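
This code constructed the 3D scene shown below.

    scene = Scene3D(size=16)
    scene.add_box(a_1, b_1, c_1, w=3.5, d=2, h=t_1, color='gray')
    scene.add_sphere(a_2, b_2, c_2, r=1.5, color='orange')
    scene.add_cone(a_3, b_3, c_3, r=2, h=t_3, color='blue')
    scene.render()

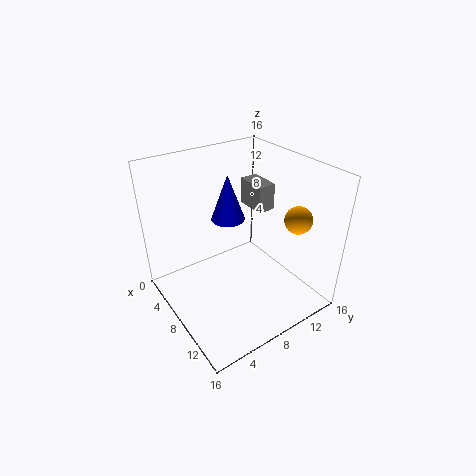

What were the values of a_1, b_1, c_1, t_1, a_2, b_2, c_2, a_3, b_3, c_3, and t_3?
a_1 = 5
b_1 = 10.5
c_1 = 10.5
t_1 = 3
a_2 = 12
b_2 = 13
c_2 = 10.5
a_3 = 4.5
b_3 = 9
c_3 = 8.5
t_3 = 5.5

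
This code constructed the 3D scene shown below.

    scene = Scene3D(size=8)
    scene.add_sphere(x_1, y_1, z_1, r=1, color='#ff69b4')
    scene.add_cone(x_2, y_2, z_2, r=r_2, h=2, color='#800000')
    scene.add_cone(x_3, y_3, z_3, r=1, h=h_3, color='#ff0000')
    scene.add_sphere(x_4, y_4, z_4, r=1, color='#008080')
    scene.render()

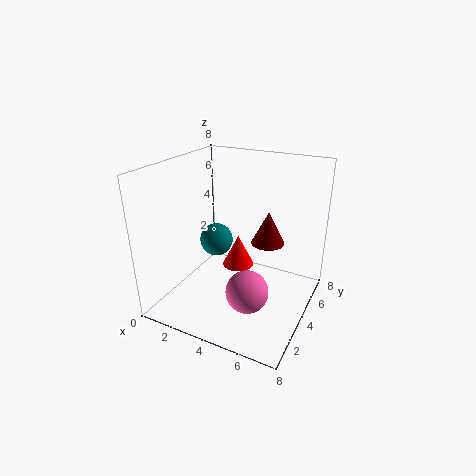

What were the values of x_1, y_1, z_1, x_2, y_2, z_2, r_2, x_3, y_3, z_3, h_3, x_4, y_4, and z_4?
x_1 = 6, y_1 = 1, z_1 = 3, x_2 = 5, y_2 = 6, z_2 = 3, r_2 = 1, x_3 = 3, y_3 = 6, z_3 = 1, h_3 = 2, x_4 = 2, y_4 = 5, z_4 = 3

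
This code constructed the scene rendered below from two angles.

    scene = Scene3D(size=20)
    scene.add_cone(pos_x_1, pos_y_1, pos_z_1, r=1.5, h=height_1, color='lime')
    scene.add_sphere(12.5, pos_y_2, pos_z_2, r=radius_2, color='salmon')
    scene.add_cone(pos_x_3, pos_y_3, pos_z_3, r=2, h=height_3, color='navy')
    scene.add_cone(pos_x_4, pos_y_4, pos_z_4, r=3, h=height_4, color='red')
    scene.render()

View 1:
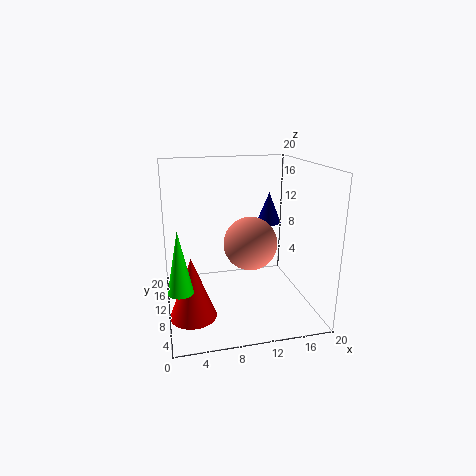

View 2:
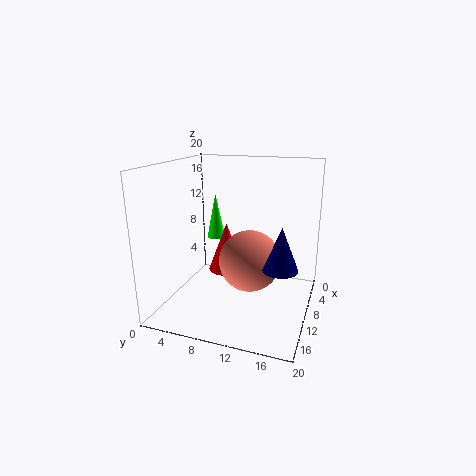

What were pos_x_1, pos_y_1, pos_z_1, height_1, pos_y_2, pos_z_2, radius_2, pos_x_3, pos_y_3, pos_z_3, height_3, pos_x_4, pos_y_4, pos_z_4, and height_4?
pos_x_1 = 1.5, pos_y_1 = 3, pos_z_1 = 6.5, height_1 = 7.5, pos_y_2 = 12.5, pos_z_2 = 8, radius_2 = 4, pos_x_3 = 17, pos_y_3 = 17.5, pos_z_3 = 9.5, height_3 = 5, pos_x_4 = 3, pos_y_4 = 5.5, pos_z_4 = 1.5, height_4 = 8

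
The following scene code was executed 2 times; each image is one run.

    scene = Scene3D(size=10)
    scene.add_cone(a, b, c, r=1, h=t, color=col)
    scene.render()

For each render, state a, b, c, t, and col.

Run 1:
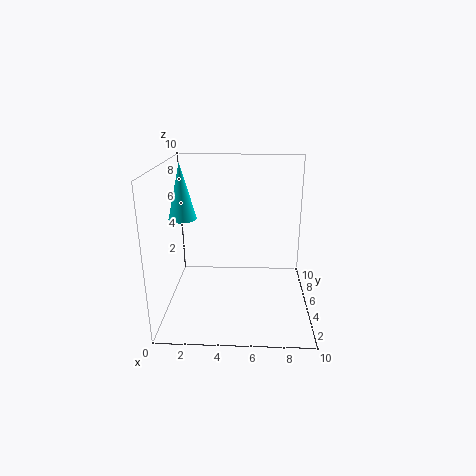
a = 1
b = 6
c = 6
t = 4
col = 'cyan'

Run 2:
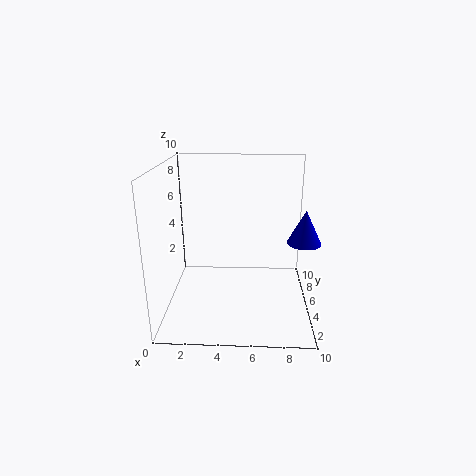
a = 9
b = 2
c = 6
t = 2
col = 'blue'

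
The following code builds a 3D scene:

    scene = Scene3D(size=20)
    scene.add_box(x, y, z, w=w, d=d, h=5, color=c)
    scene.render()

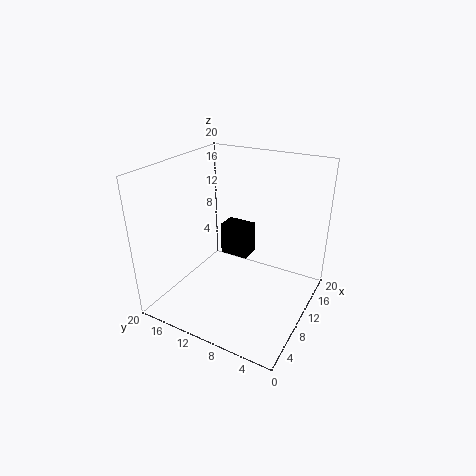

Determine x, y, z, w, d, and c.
x = 13.5
y = 10.5
z = 4.5
w = 3
d = 4.5
c = 'black'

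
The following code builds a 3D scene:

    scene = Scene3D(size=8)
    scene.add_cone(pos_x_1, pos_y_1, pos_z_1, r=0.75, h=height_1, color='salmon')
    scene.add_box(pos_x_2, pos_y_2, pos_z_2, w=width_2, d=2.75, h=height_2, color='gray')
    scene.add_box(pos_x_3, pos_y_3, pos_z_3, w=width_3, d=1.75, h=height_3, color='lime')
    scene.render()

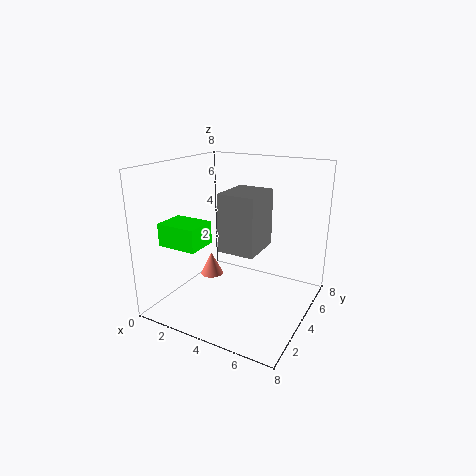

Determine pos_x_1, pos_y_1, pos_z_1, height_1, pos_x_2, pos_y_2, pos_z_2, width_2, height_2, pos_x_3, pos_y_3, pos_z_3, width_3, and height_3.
pos_x_1 = 1, pos_y_1 = 5.75, pos_z_1 = 0.25, height_1 = 1.5, pos_x_2 = 2.5, pos_y_2 = 4.25, pos_z_2 = 2.75, width_2 = 2.25, height_2 = 3.5, pos_x_3 = 0.5, pos_y_3 = 1.5, pos_z_3 = 3.75, width_3 = 2.25, height_3 = 1.25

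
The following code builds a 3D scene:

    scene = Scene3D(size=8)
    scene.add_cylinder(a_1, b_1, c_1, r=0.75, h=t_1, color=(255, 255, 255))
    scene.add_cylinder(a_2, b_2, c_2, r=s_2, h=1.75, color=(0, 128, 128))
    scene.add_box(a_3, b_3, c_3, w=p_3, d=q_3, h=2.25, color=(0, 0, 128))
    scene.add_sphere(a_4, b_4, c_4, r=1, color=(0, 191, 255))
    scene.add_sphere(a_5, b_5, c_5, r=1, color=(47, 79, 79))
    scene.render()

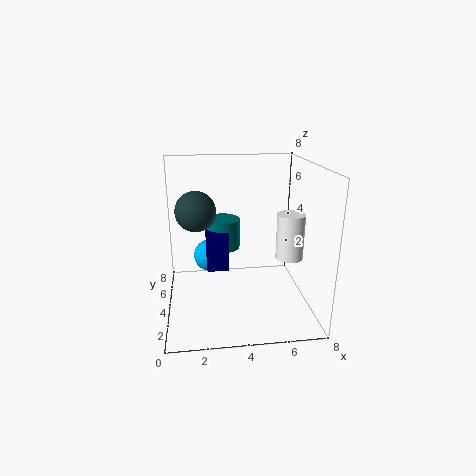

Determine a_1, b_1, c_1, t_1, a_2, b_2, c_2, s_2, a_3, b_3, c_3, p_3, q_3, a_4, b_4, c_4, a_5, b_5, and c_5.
a_1 = 6.75, b_1 = 3.25, c_1 = 3, t_1 = 2.5, a_2 = 3.25, b_2 = 5.25, c_2 = 3, s_2 = 1, a_3 = 2.25, b_3 = 4, c_3 = 2, p_3 = 1.25, q_3 = 1.75, a_4 = 2.5, b_4 = 6.25, c_4 = 2, a_5 = 1.75, b_5 = 2.75, c_5 = 6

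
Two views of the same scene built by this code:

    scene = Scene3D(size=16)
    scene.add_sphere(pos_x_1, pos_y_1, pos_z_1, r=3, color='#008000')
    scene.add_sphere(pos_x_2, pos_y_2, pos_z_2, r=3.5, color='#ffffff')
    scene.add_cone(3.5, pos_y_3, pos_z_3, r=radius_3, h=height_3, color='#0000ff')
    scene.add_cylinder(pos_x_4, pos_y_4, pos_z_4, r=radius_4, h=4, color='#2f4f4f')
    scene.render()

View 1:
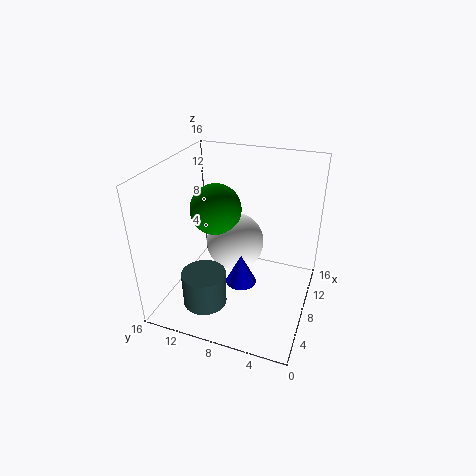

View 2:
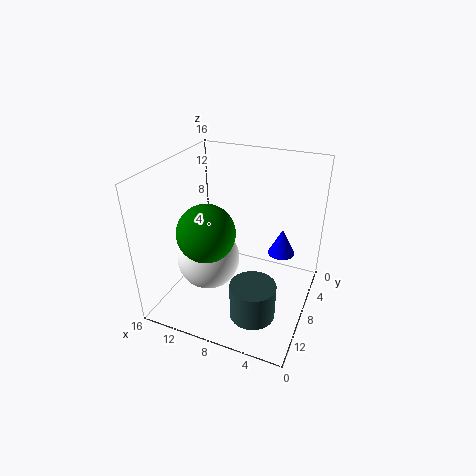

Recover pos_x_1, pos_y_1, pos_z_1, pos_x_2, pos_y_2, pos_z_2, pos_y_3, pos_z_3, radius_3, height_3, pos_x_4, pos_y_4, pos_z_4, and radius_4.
pos_x_1 = 10, pos_y_1 = 11.5, pos_z_1 = 10, pos_x_2 = 11, pos_y_2 = 9.5, pos_z_2 = 5.5, pos_y_3 = 6, pos_z_3 = 6, radius_3 = 1.5, height_3 = 3, pos_x_4 = 5, pos_y_4 = 11, pos_z_4 = 0.5, radius_4 = 2.5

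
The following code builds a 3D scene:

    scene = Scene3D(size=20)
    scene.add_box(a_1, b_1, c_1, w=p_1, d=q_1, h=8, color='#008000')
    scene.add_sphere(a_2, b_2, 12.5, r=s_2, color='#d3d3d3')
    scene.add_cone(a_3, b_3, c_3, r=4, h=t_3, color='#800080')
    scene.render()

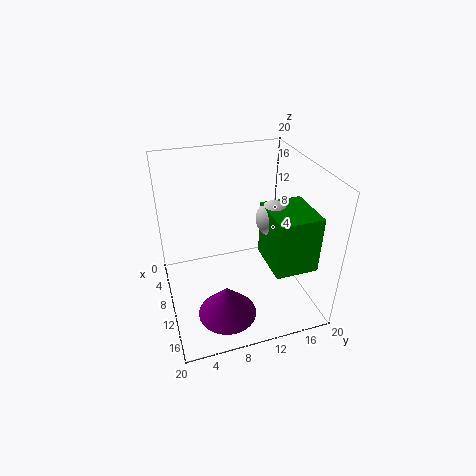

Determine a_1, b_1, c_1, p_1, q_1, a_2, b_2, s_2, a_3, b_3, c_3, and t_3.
a_1 = 9; b_1 = 13.5; c_1 = 6.5; p_1 = 7; q_1 = 6; a_2 = 10.5; b_2 = 15; s_2 = 2.5; a_3 = 14.5; b_3 = 7; c_3 = 1; t_3 = 4.5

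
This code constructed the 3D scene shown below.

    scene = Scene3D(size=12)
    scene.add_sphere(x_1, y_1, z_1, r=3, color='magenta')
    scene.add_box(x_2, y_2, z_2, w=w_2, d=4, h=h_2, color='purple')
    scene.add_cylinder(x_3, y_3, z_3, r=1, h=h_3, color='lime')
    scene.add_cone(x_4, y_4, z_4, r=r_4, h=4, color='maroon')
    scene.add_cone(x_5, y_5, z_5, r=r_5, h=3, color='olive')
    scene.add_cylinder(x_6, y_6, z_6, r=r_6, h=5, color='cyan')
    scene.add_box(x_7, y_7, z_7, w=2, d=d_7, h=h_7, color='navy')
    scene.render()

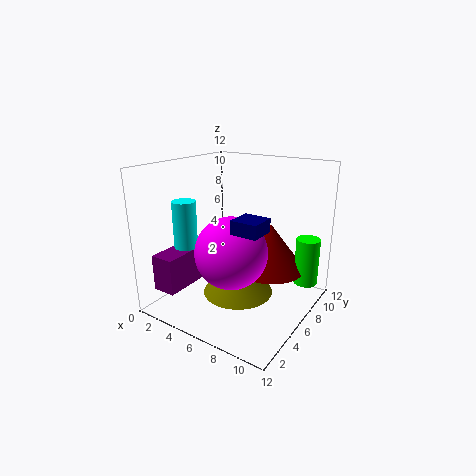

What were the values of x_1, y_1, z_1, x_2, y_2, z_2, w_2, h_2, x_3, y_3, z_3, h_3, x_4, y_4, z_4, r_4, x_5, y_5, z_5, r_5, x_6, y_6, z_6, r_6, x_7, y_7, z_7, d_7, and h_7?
x_1 = 6; y_1 = 5; z_1 = 5; x_2 = 1; y_2 = 1; z_2 = 2; w_2 = 2; h_2 = 3; x_3 = 11; y_3 = 9; z_3 = 2; h_3 = 4; x_4 = 8; y_4 = 8; z_4 = 3; r_4 = 3; x_5 = 6; y_5 = 6; z_5 = 1; r_5 = 3; x_6 = 2; y_6 = 4; z_6 = 4; r_6 = 1; x_7 = 8; y_7 = 2; z_7 = 8; d_7 = 2; h_7 = 1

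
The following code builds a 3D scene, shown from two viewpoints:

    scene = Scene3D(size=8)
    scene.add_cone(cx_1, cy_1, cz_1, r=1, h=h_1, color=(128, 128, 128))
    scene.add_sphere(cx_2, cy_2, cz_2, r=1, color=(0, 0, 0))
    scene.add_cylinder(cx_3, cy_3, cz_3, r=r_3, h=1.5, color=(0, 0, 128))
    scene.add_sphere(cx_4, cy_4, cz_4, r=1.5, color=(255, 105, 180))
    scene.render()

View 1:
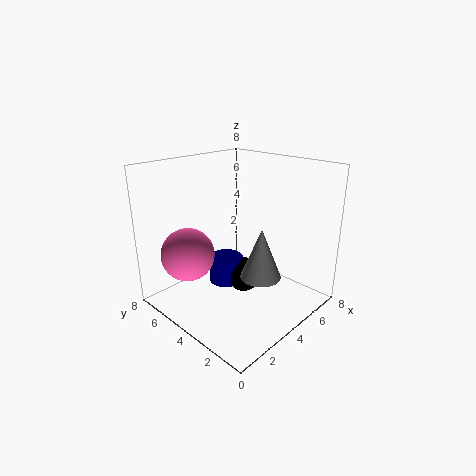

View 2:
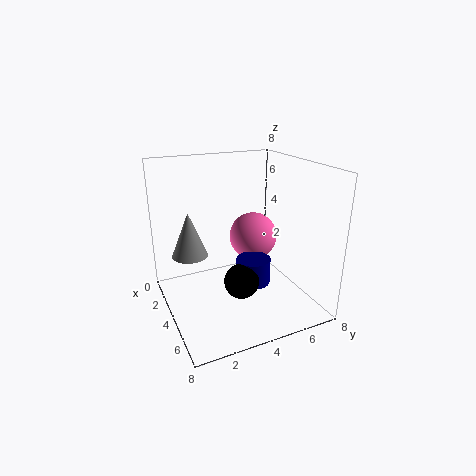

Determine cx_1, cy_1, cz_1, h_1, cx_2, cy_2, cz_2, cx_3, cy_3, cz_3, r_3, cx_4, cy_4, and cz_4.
cx_1 = 3
cy_1 = 1.5
cz_1 = 3
h_1 = 2.5
cx_2 = 4.5
cy_2 = 4
cz_2 = 1.5
cx_3 = 4
cy_3 = 5
cz_3 = 1
r_3 = 1
cx_4 = 2
cy_4 = 6
cz_4 = 3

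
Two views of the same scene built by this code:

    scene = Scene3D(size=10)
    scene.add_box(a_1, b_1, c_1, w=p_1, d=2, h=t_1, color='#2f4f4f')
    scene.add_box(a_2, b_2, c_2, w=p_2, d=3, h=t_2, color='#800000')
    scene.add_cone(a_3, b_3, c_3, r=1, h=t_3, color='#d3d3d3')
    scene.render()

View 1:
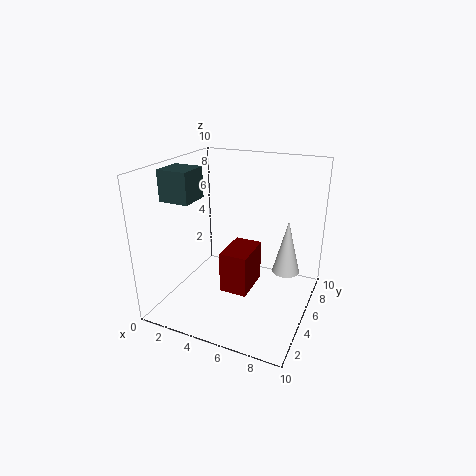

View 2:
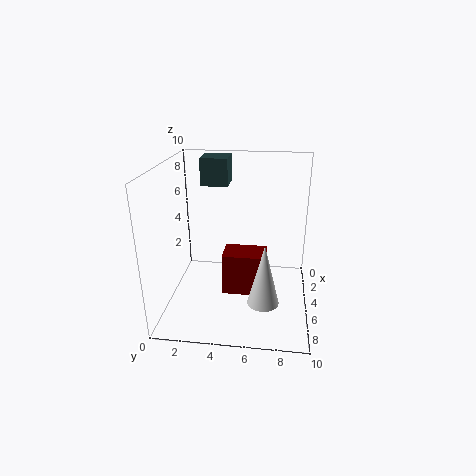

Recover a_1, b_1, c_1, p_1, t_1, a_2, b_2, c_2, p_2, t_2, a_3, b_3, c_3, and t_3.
a_1 = 1
b_1 = 2
c_1 = 8
p_1 = 2
t_1 = 2
a_2 = 4
b_2 = 4
c_2 = 1
p_2 = 2
t_2 = 3
a_3 = 8
b_3 = 7
c_3 = 2
t_3 = 4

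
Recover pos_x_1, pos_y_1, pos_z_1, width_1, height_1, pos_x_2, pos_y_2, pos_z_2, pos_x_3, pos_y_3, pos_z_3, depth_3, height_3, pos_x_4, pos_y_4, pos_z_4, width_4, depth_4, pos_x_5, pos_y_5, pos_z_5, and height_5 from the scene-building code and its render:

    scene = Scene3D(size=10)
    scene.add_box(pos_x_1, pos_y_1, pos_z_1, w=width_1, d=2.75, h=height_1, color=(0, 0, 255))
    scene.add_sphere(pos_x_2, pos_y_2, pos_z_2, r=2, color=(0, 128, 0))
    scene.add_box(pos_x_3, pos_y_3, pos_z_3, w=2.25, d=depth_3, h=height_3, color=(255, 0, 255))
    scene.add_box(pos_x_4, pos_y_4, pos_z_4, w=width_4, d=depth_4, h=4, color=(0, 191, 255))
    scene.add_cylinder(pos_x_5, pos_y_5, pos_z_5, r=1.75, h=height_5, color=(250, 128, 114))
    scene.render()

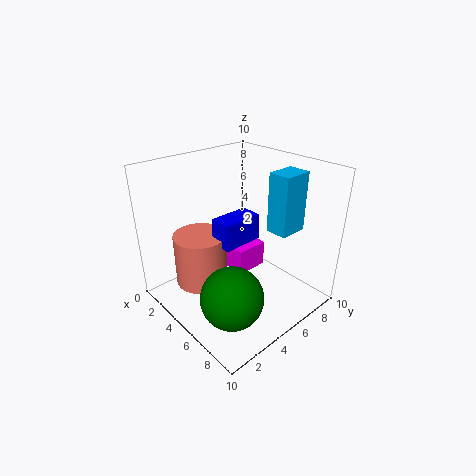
pos_x_1 = 4.75
pos_y_1 = 3
pos_z_1 = 5.25
width_1 = 1.5
height_1 = 1.75
pos_x_2 = 7.5
pos_y_2 = 2.25
pos_z_2 = 2.75
pos_x_3 = 2
pos_y_3 = 6
pos_z_3 = 1
depth_3 = 2.5
height_3 = 2
pos_x_4 = 6.5
pos_y_4 = 6.25
pos_z_4 = 5.75
width_4 = 1.5
depth_4 = 2
pos_x_5 = 4
pos_y_5 = 2.5
pos_z_5 = 2.25
height_5 = 3.5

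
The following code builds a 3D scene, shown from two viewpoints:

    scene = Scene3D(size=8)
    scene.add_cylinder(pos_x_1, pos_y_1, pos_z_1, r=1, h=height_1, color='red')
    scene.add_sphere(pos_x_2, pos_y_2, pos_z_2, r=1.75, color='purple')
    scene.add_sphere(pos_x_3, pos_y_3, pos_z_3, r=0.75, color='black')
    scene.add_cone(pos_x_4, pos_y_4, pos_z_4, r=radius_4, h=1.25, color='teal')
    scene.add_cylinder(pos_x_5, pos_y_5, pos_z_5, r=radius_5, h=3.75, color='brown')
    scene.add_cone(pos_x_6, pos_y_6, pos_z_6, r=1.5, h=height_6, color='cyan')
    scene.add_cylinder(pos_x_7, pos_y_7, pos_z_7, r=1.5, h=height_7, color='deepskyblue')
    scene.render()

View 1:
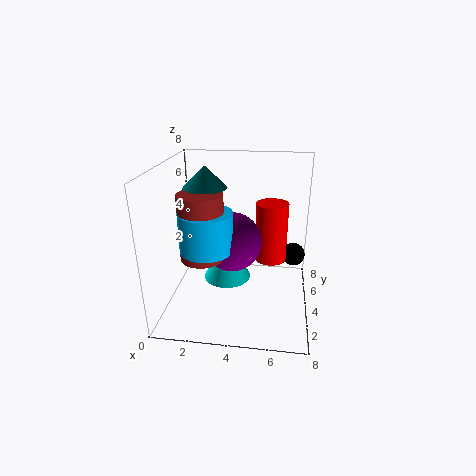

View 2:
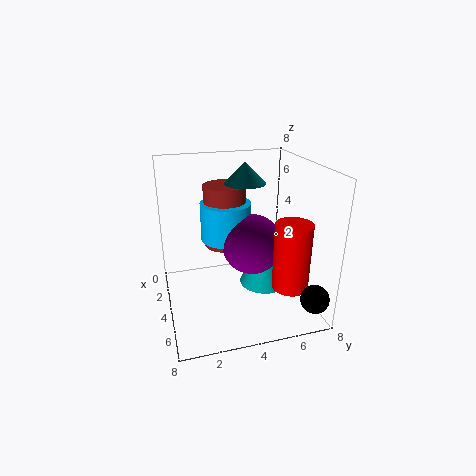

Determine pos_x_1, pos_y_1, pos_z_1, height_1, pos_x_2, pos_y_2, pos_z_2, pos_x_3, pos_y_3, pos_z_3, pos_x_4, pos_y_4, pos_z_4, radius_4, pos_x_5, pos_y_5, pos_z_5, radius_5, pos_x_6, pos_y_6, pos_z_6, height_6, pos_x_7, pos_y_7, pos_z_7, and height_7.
pos_x_1 = 5.75, pos_y_1 = 6.5, pos_z_1 = 1.5, height_1 = 3.75, pos_x_2 = 3.5, pos_y_2 = 5, pos_z_2 = 3.25, pos_x_3 = 7.25, pos_y_3 = 7.25, pos_z_3 = 1.5, pos_x_4 = 2, pos_y_4 = 5, pos_z_4 = 6.5, radius_4 = 1.25, pos_x_5 = 2, pos_y_5 = 3.75, pos_z_5 = 2.75, radius_5 = 1.25, pos_x_6 = 3, pos_y_6 = 6, pos_z_6 = 0.25, height_6 = 3, pos_x_7 = 2.25, pos_y_7 = 3.75, pos_z_7 = 3.25, height_7 = 2.25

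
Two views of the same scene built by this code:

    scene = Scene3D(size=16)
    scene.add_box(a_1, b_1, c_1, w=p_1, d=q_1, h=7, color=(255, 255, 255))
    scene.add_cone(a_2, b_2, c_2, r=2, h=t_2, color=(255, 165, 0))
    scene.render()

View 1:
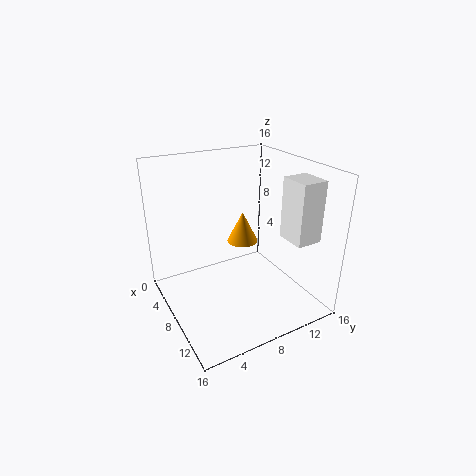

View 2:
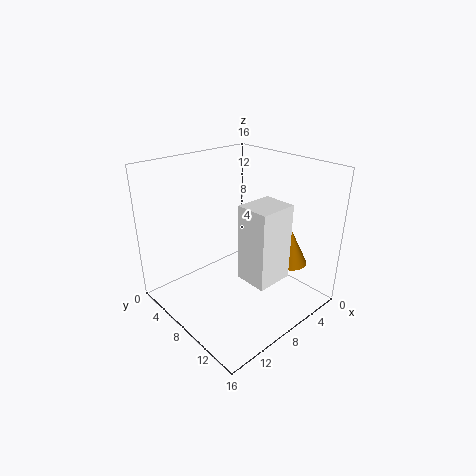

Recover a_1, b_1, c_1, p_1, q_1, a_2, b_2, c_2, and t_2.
a_1 = 9, b_1 = 13, c_1 = 7.5, p_1 = 3.5, q_1 = 3, a_2 = 3, b_2 = 11.5, c_2 = 4.5, t_2 = 4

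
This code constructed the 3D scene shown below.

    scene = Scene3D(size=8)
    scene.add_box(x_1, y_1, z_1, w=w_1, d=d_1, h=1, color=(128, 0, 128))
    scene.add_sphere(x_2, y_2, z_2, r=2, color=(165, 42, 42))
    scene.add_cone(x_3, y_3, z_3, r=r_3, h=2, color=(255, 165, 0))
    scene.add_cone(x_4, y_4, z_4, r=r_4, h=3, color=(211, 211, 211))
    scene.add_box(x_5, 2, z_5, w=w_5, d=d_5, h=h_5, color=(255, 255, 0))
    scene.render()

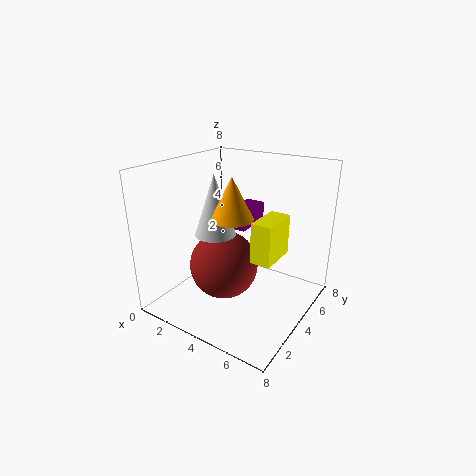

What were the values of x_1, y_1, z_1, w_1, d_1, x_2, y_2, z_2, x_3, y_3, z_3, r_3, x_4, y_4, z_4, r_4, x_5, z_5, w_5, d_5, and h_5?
x_1 = 4, y_1 = 3, z_1 = 5, w_1 = 1, d_1 = 2, x_2 = 3, y_2 = 4, z_2 = 2, x_3 = 5, y_3 = 2, z_3 = 6, r_3 = 1, x_4 = 4, y_4 = 2, z_4 = 5, r_4 = 1, x_5 = 6, z_5 = 4, w_5 = 1, d_5 = 2, h_5 = 2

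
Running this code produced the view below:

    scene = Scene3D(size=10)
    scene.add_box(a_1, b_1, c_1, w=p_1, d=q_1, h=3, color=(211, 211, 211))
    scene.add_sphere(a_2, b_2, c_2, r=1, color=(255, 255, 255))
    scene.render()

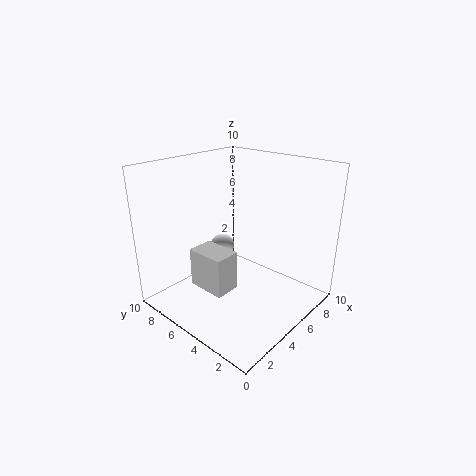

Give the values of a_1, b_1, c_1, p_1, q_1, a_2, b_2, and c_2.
a_1 = 3.5
b_1 = 5.5
c_1 = 0.5
p_1 = 2
q_1 = 3
a_2 = 7
b_2 = 8.5
c_2 = 2.5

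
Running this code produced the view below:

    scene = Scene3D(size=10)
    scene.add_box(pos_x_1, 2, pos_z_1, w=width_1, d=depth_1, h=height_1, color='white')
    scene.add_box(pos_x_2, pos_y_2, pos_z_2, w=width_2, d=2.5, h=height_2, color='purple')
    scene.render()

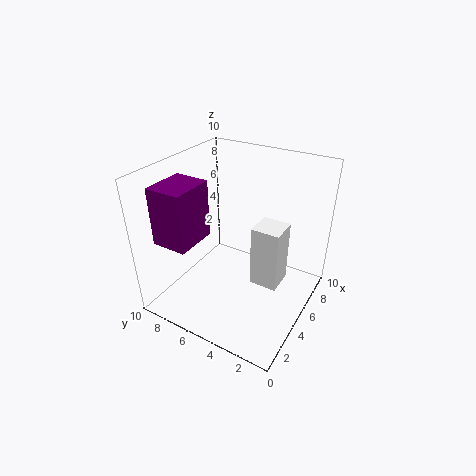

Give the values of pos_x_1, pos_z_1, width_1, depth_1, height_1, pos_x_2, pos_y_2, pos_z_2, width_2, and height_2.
pos_x_1 = 5
pos_z_1 = 1.5
width_1 = 2
depth_1 = 2
height_1 = 4.5
pos_x_2 = 1.5
pos_y_2 = 7
pos_z_2 = 5
width_2 = 3
height_2 = 4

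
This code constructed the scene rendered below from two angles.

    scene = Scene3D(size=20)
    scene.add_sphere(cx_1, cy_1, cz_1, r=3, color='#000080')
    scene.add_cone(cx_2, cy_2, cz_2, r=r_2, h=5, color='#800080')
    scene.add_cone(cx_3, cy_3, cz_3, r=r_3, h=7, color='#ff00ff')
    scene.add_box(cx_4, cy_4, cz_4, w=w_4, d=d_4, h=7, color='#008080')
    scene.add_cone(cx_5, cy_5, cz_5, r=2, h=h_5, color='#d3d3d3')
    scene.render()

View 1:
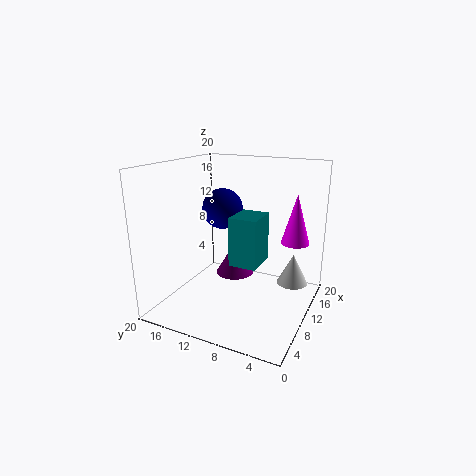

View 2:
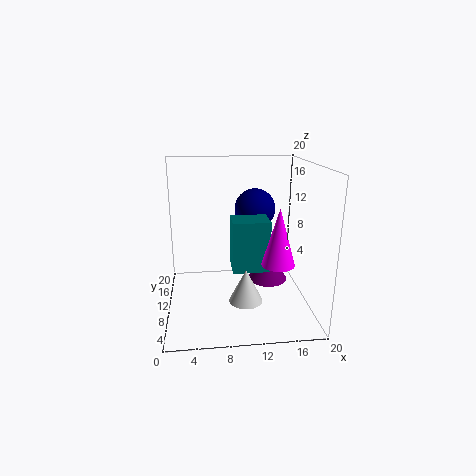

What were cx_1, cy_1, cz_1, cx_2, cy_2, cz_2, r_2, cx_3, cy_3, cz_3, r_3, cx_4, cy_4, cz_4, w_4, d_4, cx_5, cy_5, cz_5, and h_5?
cx_1 = 13, cy_1 = 14, cz_1 = 13, cx_2 = 15, cy_2 = 13, cz_2 = 2, r_2 = 3, cx_3 = 14, cy_3 = 3, cz_3 = 9, r_3 = 2, cx_4 = 9, cy_4 = 7, cz_4 = 6, w_4 = 5, d_4 = 4, cx_5 = 10, cy_5 = 2, cz_5 = 5, h_5 = 4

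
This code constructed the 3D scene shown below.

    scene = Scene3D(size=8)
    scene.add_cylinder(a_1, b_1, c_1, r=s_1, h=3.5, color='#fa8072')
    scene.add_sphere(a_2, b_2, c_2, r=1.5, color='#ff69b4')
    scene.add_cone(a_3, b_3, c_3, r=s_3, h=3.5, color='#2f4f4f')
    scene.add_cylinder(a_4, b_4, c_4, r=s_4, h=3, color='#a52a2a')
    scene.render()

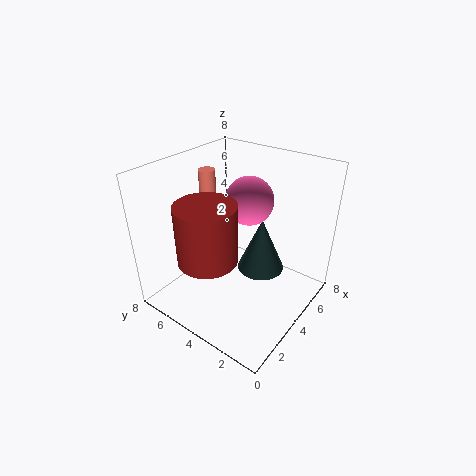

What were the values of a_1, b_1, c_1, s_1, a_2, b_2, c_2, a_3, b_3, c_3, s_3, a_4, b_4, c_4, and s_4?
a_1 = 5; b_1 = 7; c_1 = 3.5; s_1 = 0.5; a_2 = 6.5; b_2 = 5; c_2 = 5; a_3 = 6.5; b_3 = 4; c_3 = 0.5; s_3 = 1.5; a_4 = 1.5; b_4 = 4; c_4 = 4; s_4 = 1.5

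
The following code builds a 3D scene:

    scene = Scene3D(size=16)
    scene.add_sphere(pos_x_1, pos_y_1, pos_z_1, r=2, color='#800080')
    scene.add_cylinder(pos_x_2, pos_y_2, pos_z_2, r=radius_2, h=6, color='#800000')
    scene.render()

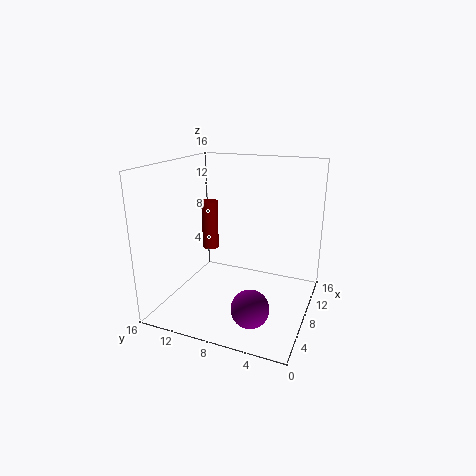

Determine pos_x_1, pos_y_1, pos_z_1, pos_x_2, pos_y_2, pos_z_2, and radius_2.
pos_x_1 = 4
pos_y_1 = 5
pos_z_1 = 2
pos_x_2 = 11
pos_y_2 = 13
pos_z_2 = 5
radius_2 = 1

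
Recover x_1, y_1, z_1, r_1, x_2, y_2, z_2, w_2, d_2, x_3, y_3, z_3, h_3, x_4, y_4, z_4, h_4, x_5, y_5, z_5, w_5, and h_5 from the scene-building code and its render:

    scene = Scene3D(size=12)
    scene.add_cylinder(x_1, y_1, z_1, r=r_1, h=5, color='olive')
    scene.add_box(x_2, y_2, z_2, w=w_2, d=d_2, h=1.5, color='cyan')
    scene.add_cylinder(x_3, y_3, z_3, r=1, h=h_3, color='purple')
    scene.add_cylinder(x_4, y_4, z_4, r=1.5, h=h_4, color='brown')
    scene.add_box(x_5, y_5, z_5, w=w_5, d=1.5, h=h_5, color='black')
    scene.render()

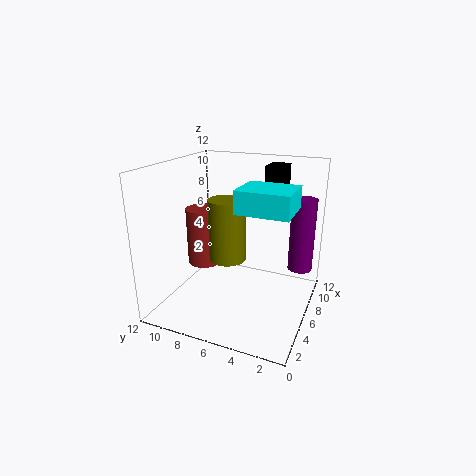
x_1 = 5
y_1 = 6.5
z_1 = 4.5
r_1 = 1.5
x_2 = 0.5
y_2 = 0.5
z_2 = 10
w_2 = 3
d_2 = 3.5
x_3 = 7.5
y_3 = 1
z_3 = 3.5
h_3 = 6
x_4 = 6.5
y_4 = 9.5
z_4 = 3
h_4 = 5
x_5 = 6.5
y_5 = 2.5
z_5 = 8
w_5 = 2
h_5 = 4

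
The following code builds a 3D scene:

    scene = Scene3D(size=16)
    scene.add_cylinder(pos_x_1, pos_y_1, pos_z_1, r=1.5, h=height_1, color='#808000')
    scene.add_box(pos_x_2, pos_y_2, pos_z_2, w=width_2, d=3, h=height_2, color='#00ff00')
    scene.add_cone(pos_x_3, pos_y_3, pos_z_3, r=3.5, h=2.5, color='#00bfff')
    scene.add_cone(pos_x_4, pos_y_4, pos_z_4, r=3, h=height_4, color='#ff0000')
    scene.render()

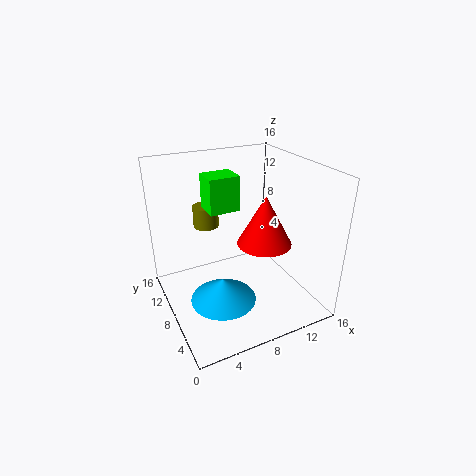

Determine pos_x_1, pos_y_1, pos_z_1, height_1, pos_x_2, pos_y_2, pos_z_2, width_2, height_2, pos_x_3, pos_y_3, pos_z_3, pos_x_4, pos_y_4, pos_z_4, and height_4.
pos_x_1 = 6, pos_y_1 = 12.5, pos_z_1 = 8, height_1 = 2.5, pos_x_2 = 5.5, pos_y_2 = 9.5, pos_z_2 = 10.5, width_2 = 3.5, height_2 = 4, pos_x_3 = 5, pos_y_3 = 5.5, pos_z_3 = 2.5, pos_x_4 = 10.5, pos_y_4 = 6.5, pos_z_4 = 7.5, height_4 = 5.5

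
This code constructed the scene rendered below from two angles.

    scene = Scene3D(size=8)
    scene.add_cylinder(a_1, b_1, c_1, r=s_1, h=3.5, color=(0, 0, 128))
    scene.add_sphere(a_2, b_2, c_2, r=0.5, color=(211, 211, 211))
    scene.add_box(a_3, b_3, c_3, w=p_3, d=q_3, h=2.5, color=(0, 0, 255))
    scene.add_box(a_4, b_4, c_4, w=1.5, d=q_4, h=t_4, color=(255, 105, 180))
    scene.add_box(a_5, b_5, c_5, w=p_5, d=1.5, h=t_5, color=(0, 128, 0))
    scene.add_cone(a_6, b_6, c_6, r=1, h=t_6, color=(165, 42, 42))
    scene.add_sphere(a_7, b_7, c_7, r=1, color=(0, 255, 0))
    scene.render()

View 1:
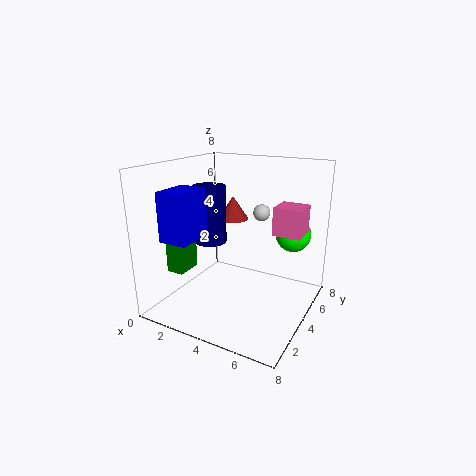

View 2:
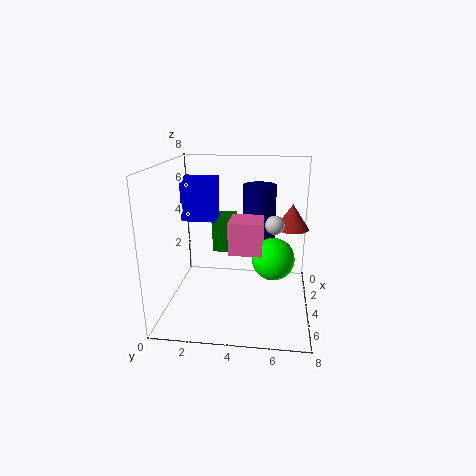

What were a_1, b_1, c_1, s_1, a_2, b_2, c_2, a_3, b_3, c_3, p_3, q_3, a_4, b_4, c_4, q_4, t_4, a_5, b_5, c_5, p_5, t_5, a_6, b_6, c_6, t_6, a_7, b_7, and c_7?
a_1 = 1.5, b_1 = 5, c_1 = 3, s_1 = 1, a_2 = 4.5, b_2 = 6, c_2 = 5, a_3 = 1.5, b_3 = 0.5, c_3 = 4.5, p_3 = 1.5, q_3 = 2, a_4 = 6, b_4 = 4, c_4 = 4.5, q_4 = 1.5, t_4 = 1.5, a_5 = 0.5, b_5 = 2, c_5 = 2, p_5 = 1, t_5 = 2.5, a_6 = 2, b_6 = 7, c_6 = 4, t_6 = 1.5, a_7 = 6.5, b_7 = 6, c_7 = 4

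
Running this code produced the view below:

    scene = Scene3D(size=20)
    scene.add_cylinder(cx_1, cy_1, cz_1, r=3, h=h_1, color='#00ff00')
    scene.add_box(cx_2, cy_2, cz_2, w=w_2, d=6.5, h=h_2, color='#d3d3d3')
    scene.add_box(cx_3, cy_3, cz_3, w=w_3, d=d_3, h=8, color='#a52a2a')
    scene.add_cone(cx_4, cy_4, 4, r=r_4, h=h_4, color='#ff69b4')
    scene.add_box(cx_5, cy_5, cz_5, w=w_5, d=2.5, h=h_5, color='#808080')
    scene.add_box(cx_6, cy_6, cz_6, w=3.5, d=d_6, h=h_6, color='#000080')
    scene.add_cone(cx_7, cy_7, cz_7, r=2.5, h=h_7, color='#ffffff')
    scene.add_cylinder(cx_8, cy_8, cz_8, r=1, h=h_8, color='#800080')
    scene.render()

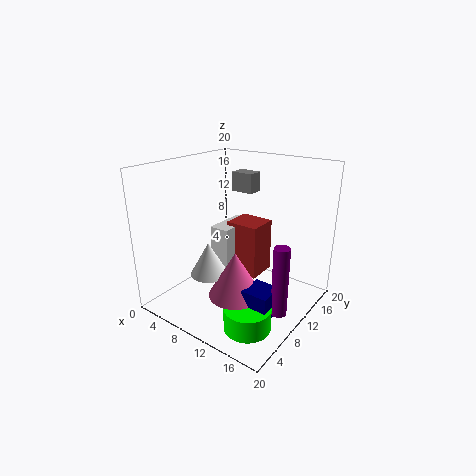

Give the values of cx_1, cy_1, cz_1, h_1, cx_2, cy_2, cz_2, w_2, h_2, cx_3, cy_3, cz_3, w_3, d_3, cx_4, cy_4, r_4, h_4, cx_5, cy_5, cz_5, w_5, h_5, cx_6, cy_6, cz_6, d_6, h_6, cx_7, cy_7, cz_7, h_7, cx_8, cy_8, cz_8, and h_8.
cx_1 = 15.5; cy_1 = 4.5; cz_1 = 1; h_1 = 3; cx_2 = 5; cy_2 = 10; cz_2 = 4; w_2 = 3; h_2 = 6.5; cx_3 = 6.5; cy_3 = 12; cz_3 = 3; w_3 = 5; d_3 = 4.5; cx_4 = 12.5; cy_4 = 6; r_4 = 3.5; h_4 = 6; cx_5 = 4.5; cy_5 = 16; cz_5 = 14.5; w_5 = 3.5; h_5 = 3; cx_6 = 14.5; cy_6 = 4.5; cz_6 = 2.5; d_6 = 3.5; h_6 = 3.5; cx_7 = 8.5; cy_7 = 5.5; cz_7 = 6; h_7 = 4.5; cx_8 = 18.5; cy_8 = 7; cz_8 = 3; h_8 = 9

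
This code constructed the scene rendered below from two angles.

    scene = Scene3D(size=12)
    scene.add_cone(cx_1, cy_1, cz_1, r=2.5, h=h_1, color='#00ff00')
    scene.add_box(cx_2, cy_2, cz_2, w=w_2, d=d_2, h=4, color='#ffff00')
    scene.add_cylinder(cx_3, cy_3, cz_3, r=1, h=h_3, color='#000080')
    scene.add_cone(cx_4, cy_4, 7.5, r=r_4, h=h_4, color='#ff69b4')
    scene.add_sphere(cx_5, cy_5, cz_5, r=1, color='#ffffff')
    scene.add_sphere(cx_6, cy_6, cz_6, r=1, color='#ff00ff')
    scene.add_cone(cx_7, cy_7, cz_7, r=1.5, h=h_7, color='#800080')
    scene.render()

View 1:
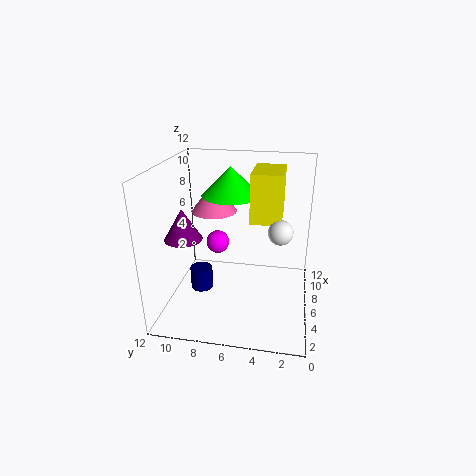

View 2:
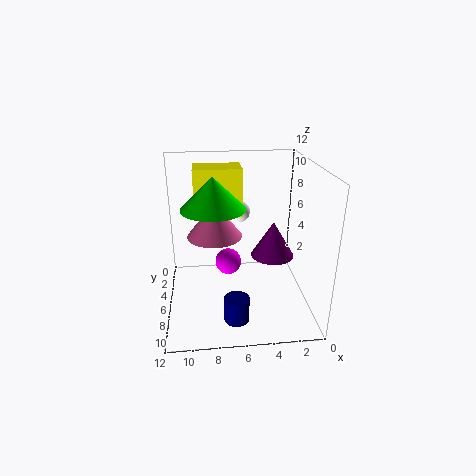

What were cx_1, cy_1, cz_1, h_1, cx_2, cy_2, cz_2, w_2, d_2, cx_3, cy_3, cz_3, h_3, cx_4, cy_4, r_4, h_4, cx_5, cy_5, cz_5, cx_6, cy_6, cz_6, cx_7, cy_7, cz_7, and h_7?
cx_1 = 8; cy_1 = 7; cz_1 = 9; h_1 = 2.5; cx_2 = 5.5; cy_2 = 2.5; cz_2 = 7.5; w_2 = 4; d_2 = 2.5; cx_3 = 6.5; cy_3 = 9.5; cz_3 = 0.5; h_3 = 2; cx_4 = 8; cy_4 = 8.5; r_4 = 2; h_4 = 2.5; cx_5 = 5.5; cy_5 = 2.5; cz_5 = 7; cx_6 = 7; cy_6 = 8; cz_6 = 5; cx_7 = 4; cy_7 = 10; cz_7 = 6.5; h_7 = 2.5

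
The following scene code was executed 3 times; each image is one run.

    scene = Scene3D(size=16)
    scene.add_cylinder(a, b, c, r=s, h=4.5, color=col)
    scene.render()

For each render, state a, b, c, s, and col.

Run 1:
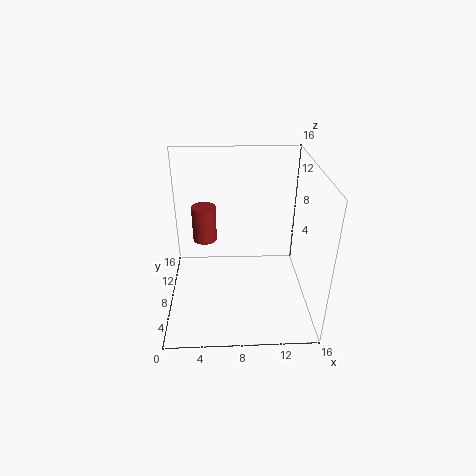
a = 4; b = 13; c = 5; s = 1.5; col = 'brown'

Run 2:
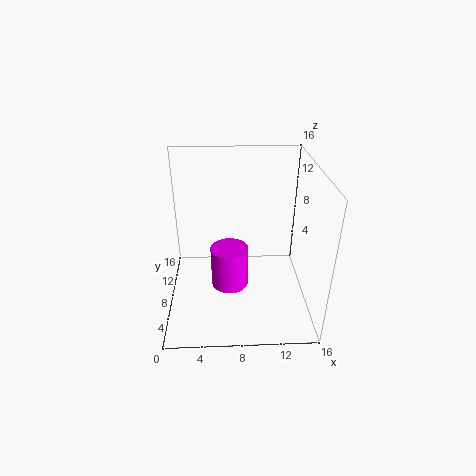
a = 7; b = 6; c = 3.5; s = 2; col = 'magenta'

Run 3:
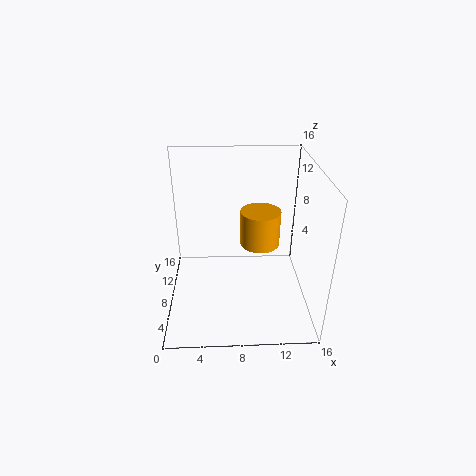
a = 11; b = 12.5; c = 4.5; s = 2.5; col = 'orange'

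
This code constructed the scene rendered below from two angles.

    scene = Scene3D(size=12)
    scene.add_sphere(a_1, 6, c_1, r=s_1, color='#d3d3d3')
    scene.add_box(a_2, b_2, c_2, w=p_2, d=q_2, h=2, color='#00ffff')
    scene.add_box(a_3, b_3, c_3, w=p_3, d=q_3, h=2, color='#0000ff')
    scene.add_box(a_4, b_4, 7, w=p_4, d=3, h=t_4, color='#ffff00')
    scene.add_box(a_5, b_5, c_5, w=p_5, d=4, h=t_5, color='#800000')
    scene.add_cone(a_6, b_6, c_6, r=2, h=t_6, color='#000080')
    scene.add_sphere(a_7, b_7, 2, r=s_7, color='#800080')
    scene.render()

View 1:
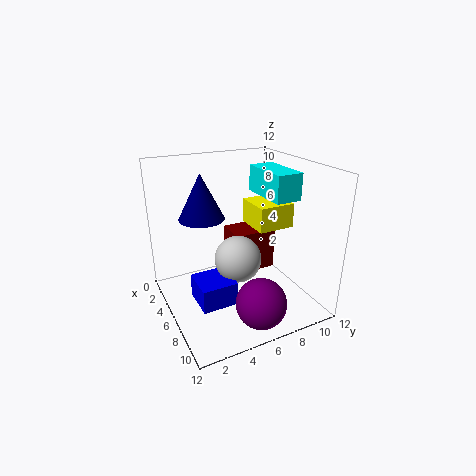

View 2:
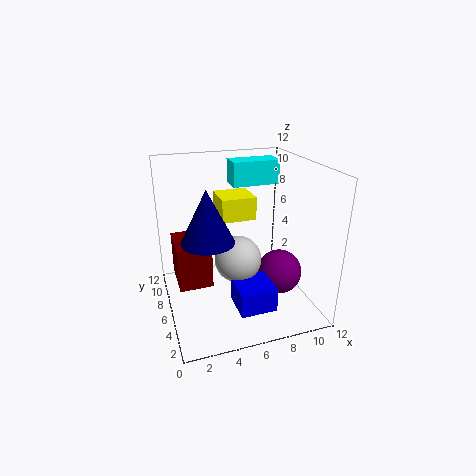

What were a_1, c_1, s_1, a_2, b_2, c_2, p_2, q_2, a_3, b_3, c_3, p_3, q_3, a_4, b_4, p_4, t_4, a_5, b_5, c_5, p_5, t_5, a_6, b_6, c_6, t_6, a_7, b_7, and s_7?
a_1 = 6
c_1 = 4
s_1 = 2
a_2 = 6
b_2 = 7
c_2 = 10
p_2 = 4
q_2 = 2
a_3 = 5
b_3 = 2
c_3 = 1
p_3 = 3
q_3 = 3
a_4 = 5
b_4 = 7
p_4 = 3
t_4 = 2
a_5 = 1
b_5 = 7
c_5 = 1
p_5 = 3
t_5 = 4
a_6 = 3
b_6 = 4
c_6 = 7
t_6 = 4
a_7 = 10
b_7 = 6
s_7 = 2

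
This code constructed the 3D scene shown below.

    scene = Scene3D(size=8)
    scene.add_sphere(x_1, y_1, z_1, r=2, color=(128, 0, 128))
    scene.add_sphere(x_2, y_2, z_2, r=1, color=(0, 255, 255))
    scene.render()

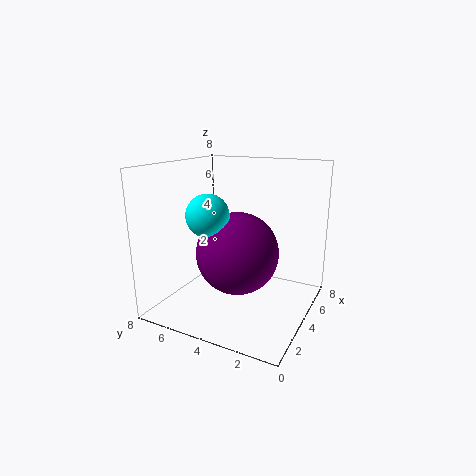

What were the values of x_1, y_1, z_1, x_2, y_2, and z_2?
x_1 = 2, y_1 = 3, z_1 = 4, x_2 = 1, y_2 = 4, z_2 = 6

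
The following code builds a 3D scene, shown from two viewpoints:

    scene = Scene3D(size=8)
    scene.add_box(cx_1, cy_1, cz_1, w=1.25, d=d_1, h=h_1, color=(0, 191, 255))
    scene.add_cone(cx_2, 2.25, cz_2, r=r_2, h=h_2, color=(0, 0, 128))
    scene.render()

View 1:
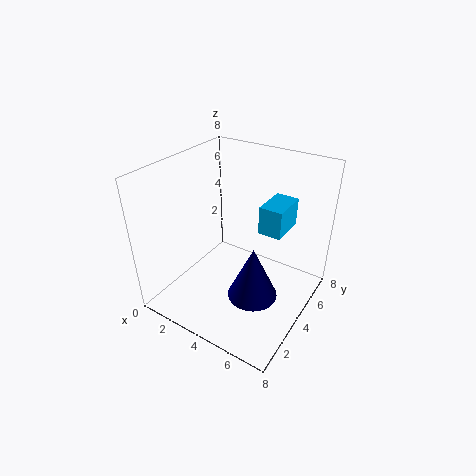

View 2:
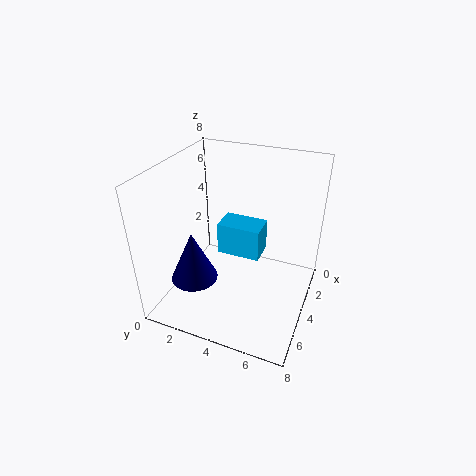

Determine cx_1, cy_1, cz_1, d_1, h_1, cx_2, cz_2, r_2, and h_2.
cx_1 = 5.25, cy_1 = 4, cz_1 = 4.75, d_1 = 2, h_1 = 1.5, cx_2 = 6, cz_2 = 2.25, r_2 = 1.25, h_2 = 2.75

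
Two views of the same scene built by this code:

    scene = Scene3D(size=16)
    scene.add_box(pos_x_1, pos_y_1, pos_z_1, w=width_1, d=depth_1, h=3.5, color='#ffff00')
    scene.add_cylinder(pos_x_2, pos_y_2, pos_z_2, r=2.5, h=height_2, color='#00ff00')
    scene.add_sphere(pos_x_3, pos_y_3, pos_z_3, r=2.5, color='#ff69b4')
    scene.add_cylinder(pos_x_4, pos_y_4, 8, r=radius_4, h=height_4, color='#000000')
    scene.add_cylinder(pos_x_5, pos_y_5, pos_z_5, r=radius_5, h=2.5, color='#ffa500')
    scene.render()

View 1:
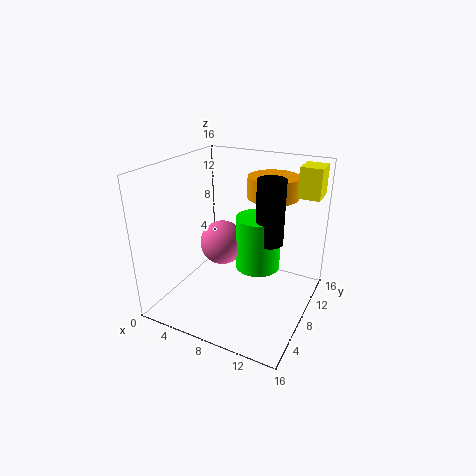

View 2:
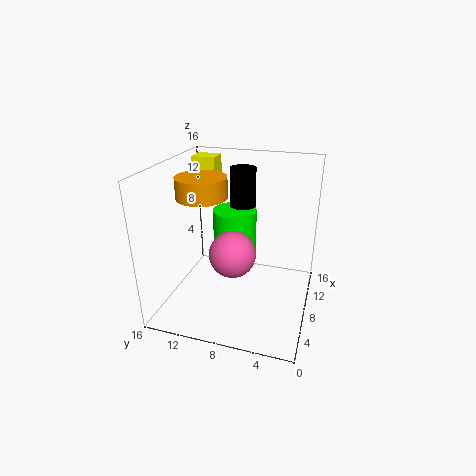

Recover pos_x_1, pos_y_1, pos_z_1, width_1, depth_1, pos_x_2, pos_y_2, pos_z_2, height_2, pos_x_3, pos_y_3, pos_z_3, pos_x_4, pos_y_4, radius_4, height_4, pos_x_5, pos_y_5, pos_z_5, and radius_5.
pos_x_1 = 13; pos_y_1 = 12.5; pos_z_1 = 12; width_1 = 2.5; depth_1 = 3; pos_x_2 = 10; pos_y_2 = 9; pos_z_2 = 4.5; height_2 = 6; pos_x_3 = 6; pos_y_3 = 8; pos_z_3 = 7; pos_x_4 = 11.5; pos_y_4 = 8.5; radius_4 = 1.5; height_4 = 7; pos_x_5 = 10; pos_y_5 = 13; pos_z_5 = 11.5; radius_5 = 3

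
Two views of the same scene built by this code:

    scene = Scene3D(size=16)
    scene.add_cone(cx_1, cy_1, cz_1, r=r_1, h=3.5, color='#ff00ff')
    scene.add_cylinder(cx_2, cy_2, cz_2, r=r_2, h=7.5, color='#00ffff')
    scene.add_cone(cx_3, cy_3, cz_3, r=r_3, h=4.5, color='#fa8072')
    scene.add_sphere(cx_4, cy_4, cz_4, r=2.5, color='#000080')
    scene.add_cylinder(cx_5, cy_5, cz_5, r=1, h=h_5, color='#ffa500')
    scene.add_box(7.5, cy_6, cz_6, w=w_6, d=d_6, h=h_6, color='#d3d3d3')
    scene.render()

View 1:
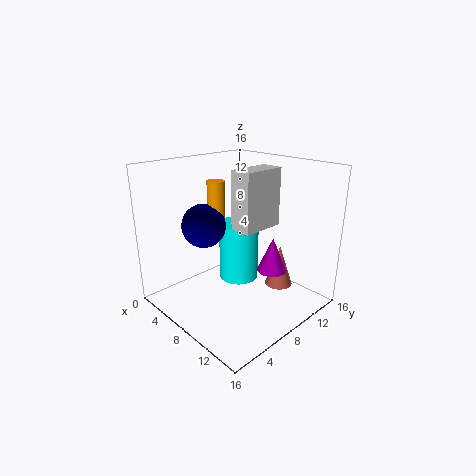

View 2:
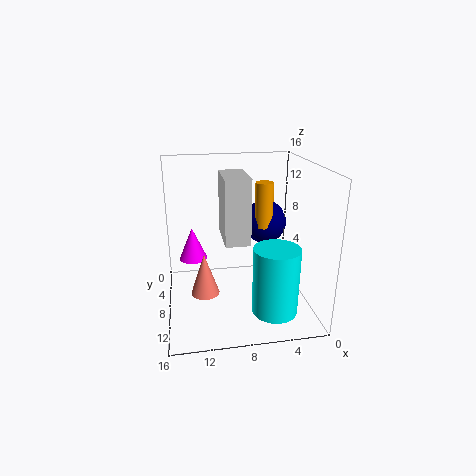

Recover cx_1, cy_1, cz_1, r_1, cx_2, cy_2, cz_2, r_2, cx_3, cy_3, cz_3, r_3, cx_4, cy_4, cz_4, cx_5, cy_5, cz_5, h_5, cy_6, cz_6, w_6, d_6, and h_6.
cx_1 = 13
cy_1 = 8
cz_1 = 6
r_1 = 1.5
cx_2 = 4.5
cy_2 = 11.5
cz_2 = 0.5
r_2 = 2.5
cx_3 = 12
cy_3 = 10.5
cz_3 = 3
r_3 = 1.5
cx_4 = 4.5
cy_4 = 6
cz_4 = 9
cx_5 = 5
cy_5 = 7.5
cz_5 = 9
h_5 = 5
cy_6 = 7.5
cz_6 = 9
w_6 = 2.5
d_6 = 5
h_6 = 6.5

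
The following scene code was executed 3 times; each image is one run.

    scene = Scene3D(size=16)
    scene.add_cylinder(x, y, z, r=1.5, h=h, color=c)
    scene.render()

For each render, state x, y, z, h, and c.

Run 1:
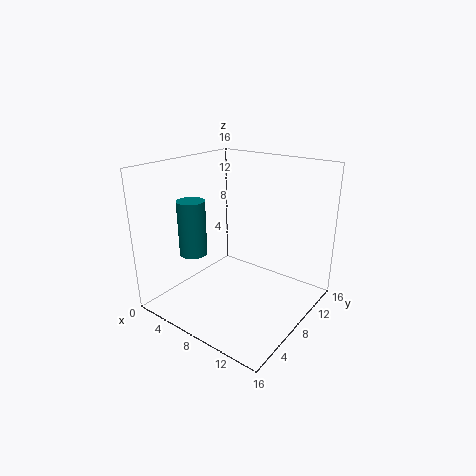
x = 4.5, y = 4.5, z = 6.5, h = 6, c = 'teal'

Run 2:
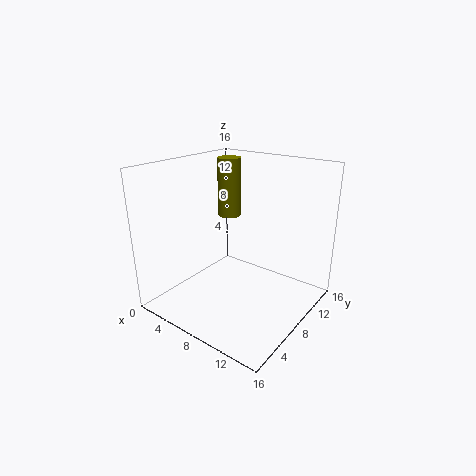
x = 2.5, y = 13.5, z = 8, h = 7.5, c = 'olive'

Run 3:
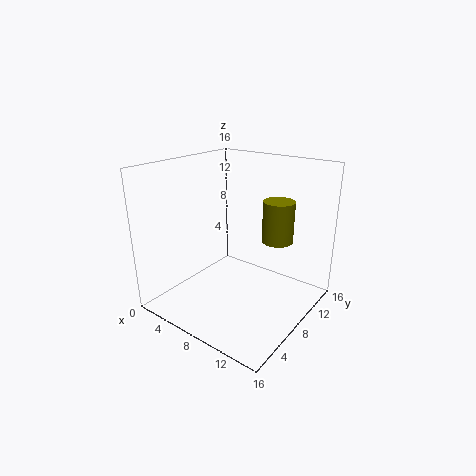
x = 13.5, y = 7, z = 9.5, h = 4, c = 'olive'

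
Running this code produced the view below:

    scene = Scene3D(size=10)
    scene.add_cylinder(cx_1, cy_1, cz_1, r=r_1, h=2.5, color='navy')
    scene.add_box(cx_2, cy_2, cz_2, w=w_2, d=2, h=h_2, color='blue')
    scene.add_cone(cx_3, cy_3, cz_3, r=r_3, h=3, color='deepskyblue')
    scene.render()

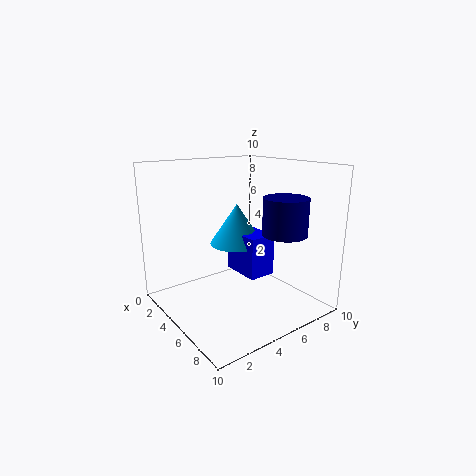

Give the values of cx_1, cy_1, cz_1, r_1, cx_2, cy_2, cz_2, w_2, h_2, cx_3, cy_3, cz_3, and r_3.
cx_1 = 7.5
cy_1 = 7
cz_1 = 5.5
r_1 = 1.5
cx_2 = 3
cy_2 = 5.5
cz_2 = 2
w_2 = 3
h_2 = 3
cx_3 = 3.5
cy_3 = 6
cz_3 = 4
r_3 = 2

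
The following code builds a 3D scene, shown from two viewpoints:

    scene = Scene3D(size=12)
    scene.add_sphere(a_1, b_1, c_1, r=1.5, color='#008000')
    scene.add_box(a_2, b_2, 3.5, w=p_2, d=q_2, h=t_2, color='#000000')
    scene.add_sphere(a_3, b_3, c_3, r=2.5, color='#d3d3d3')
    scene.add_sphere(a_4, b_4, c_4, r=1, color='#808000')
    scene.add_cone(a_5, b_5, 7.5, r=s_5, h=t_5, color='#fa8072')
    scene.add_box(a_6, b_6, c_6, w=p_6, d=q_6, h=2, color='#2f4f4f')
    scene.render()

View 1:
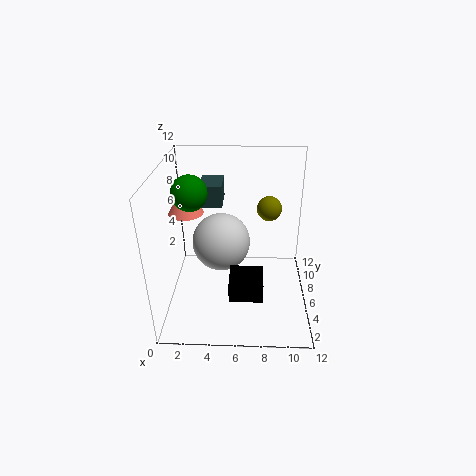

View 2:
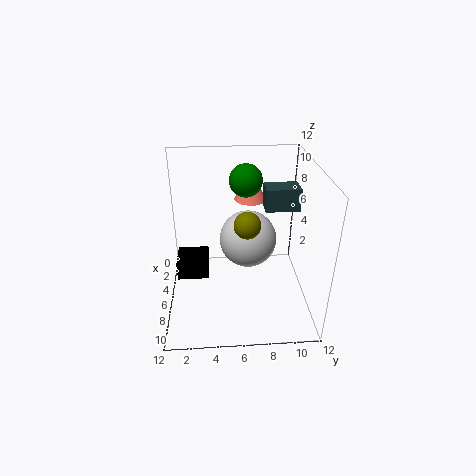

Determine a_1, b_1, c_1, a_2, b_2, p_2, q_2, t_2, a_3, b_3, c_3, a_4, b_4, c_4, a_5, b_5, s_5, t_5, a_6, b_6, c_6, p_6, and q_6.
a_1 = 2; b_1 = 7; c_1 = 9.5; a_2 = 5.5; b_2 = 1; p_2 = 2.5; q_2 = 2.5; t_2 = 1.5; a_3 = 4.5; b_3 = 7; c_3 = 5; a_4 = 8.5; b_4 = 6.5; c_4 = 8.5; a_5 = 1.5; b_5 = 7.5; s_5 = 1.5; t_5 = 2.5; a_6 = 2.5; b_6 = 8.5; c_6 = 7.5; p_6 = 2; q_6 = 3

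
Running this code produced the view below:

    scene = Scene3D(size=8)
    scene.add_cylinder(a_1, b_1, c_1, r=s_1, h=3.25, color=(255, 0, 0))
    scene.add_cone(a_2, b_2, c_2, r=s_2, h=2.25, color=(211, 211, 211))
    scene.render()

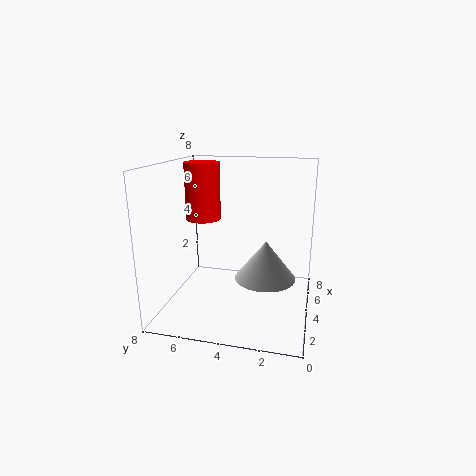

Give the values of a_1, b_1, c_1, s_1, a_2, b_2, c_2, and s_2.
a_1 = 4.75
b_1 = 6.25
c_1 = 4.75
s_1 = 1
a_2 = 4.5
b_2 = 2.5
c_2 = 1.5
s_2 = 1.75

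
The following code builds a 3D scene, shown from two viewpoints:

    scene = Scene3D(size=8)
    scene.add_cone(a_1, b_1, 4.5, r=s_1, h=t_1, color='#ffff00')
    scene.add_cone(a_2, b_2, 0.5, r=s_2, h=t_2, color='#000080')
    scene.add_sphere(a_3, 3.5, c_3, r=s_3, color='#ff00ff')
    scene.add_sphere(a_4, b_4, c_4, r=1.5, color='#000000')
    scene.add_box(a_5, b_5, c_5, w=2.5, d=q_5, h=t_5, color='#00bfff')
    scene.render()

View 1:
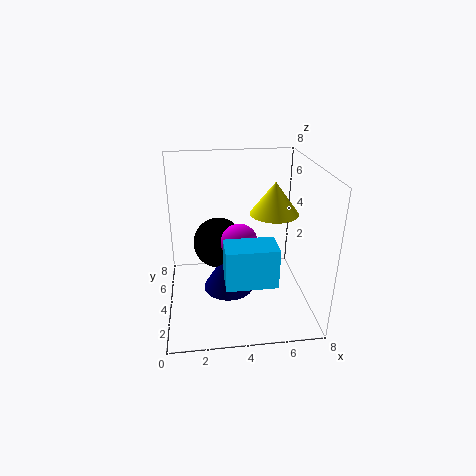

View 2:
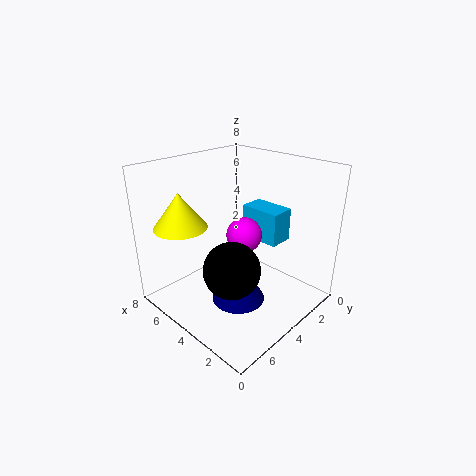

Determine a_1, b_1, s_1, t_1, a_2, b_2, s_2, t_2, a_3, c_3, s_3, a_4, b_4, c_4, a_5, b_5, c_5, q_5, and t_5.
a_1 = 6.5
b_1 = 6
s_1 = 1.5
t_1 = 2
a_2 = 3.5
b_2 = 4.5
s_2 = 1.5
t_2 = 2.5
a_3 = 4
c_3 = 4
s_3 = 1
a_4 = 3
b_4 = 5.5
c_4 = 3
a_5 = 3
b_5 = 0.5
c_5 = 3
q_5 = 1.5
t_5 = 2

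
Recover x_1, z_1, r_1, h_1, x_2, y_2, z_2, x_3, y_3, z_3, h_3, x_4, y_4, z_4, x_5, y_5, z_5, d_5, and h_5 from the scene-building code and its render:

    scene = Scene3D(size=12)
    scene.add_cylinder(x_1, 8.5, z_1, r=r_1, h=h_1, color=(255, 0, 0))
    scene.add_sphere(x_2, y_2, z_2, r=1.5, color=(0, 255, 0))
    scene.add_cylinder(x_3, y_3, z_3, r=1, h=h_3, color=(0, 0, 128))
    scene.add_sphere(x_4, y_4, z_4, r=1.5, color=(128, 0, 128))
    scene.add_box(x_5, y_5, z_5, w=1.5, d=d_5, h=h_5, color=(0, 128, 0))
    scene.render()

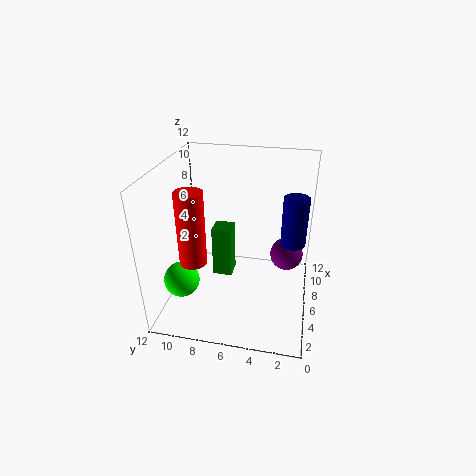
x_1 = 2, z_1 = 6, r_1 = 1, h_1 = 5.5, x_2 = 4, y_2 = 10.5, z_2 = 2.5, x_3 = 6, y_3 = 1.5, z_3 = 6, h_3 = 4, x_4 = 9, y_4 = 2, z_4 = 3, x_5 = 3.5, y_5 = 6, z_5 = 4, d_5 = 1.5, h_5 = 4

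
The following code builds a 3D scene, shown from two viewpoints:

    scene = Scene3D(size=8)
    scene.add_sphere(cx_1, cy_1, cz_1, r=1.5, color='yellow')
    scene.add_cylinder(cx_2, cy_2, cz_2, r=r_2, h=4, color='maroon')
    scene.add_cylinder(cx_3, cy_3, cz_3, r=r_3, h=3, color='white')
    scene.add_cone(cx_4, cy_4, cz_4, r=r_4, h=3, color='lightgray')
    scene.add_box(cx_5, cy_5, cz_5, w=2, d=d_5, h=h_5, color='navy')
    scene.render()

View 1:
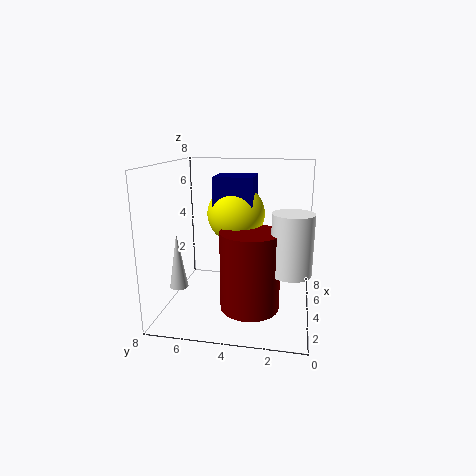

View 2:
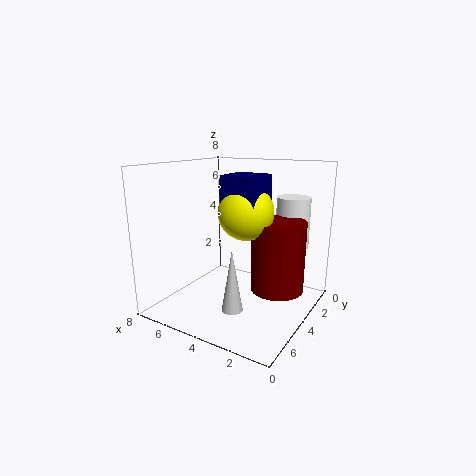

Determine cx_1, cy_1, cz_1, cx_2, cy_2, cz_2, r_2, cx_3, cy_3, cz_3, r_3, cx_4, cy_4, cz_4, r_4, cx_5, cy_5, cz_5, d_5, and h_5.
cx_1 = 3.5
cy_1 = 4
cz_1 = 5.5
cx_2 = 2
cy_2 = 3
cz_2 = 1
r_2 = 1.5
cx_3 = 2
cy_3 = 1
cz_3 = 3
r_3 = 1
cx_4 = 2.5
cy_4 = 7
cz_4 = 1.5
r_4 = 0.5
cx_5 = 2.5
cy_5 = 3
cz_5 = 6
d_5 = 2
h_5 = 1.5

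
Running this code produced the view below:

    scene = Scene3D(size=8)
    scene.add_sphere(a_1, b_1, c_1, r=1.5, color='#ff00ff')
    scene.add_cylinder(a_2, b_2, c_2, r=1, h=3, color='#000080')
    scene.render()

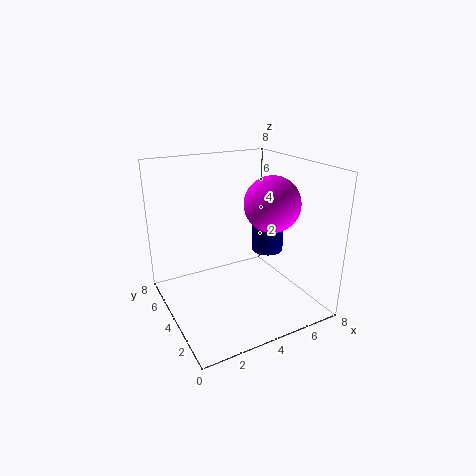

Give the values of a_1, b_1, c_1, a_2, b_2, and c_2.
a_1 = 5.5, b_1 = 3, c_1 = 6, a_2 = 7, b_2 = 5.5, c_2 = 2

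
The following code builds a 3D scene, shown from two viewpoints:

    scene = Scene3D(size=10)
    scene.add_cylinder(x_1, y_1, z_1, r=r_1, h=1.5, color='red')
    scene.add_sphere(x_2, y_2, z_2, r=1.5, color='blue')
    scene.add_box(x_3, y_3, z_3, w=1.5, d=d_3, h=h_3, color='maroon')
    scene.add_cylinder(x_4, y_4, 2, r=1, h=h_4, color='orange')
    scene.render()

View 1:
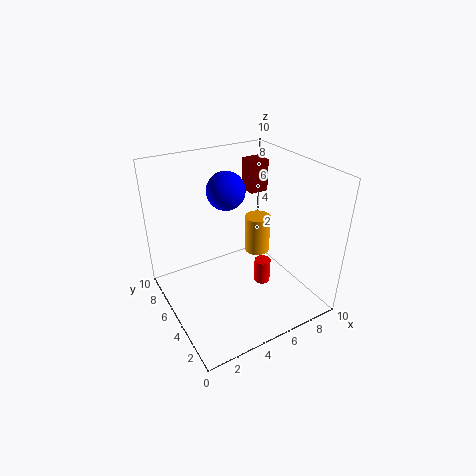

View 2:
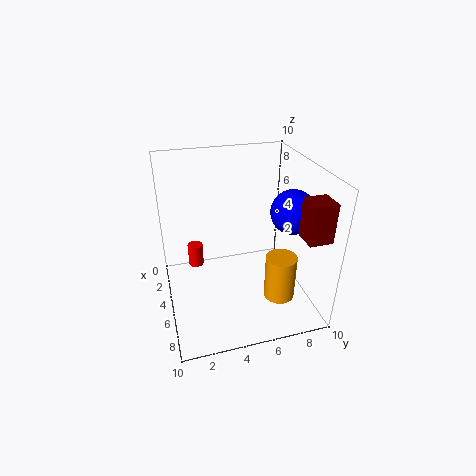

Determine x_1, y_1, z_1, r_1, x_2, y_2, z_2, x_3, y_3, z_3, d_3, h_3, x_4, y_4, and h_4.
x_1 = 5; y_1 = 2; z_1 = 3.5; r_1 = 0.5; x_2 = 6; y_2 = 8.5; z_2 = 7; x_3 = 8; y_3 = 8; z_3 = 6.5; d_3 = 1.5; h_3 = 2.5; x_4 = 8; y_4 = 7; h_4 = 3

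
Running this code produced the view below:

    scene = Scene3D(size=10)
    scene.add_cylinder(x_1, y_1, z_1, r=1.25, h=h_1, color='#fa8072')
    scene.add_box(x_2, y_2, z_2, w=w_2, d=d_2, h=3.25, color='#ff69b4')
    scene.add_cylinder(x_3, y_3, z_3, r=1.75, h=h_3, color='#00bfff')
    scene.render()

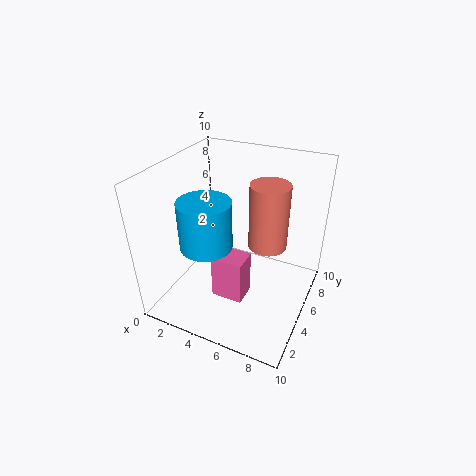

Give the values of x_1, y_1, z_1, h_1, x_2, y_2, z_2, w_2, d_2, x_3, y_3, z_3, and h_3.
x_1 = 7.25
y_1 = 4.75
z_1 = 5.25
h_1 = 4.25
x_2 = 3.75
y_2 = 3.25
z_2 = 0.75
w_2 = 2.25
d_2 = 1.75
x_3 = 3.5
y_3 = 3.25
z_3 = 5
h_3 = 3.25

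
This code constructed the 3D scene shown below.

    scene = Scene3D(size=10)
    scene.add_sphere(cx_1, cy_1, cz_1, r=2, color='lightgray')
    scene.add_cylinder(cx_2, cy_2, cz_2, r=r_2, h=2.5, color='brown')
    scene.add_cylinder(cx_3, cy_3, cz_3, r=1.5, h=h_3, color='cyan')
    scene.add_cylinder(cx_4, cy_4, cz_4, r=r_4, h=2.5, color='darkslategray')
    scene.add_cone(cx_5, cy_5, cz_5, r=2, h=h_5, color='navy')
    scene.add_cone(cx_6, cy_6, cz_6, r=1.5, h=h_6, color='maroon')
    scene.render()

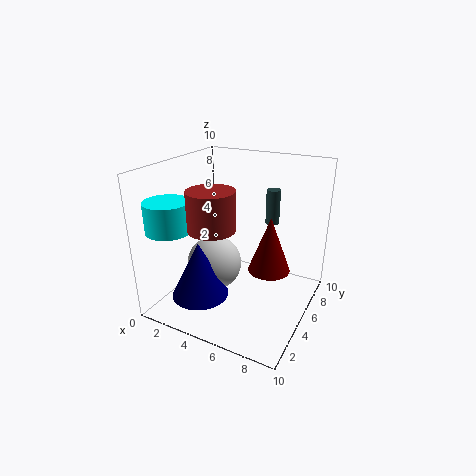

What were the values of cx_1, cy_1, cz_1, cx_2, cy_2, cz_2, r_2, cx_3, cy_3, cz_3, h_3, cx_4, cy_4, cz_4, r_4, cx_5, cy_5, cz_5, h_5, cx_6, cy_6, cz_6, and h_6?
cx_1 = 3
cy_1 = 5
cz_1 = 2.5
cx_2 = 4.5
cy_2 = 2.5
cz_2 = 6.5
r_2 = 1.5
cx_3 = 1.5
cy_3 = 2
cz_3 = 6
h_3 = 2
cx_4 = 6.5
cy_4 = 7.5
cz_4 = 5.5
r_4 = 0.5
cx_5 = 3
cy_5 = 3
cz_5 = 1
h_5 = 4
cx_6 = 7
cy_6 = 6
cz_6 = 2.5
h_6 = 4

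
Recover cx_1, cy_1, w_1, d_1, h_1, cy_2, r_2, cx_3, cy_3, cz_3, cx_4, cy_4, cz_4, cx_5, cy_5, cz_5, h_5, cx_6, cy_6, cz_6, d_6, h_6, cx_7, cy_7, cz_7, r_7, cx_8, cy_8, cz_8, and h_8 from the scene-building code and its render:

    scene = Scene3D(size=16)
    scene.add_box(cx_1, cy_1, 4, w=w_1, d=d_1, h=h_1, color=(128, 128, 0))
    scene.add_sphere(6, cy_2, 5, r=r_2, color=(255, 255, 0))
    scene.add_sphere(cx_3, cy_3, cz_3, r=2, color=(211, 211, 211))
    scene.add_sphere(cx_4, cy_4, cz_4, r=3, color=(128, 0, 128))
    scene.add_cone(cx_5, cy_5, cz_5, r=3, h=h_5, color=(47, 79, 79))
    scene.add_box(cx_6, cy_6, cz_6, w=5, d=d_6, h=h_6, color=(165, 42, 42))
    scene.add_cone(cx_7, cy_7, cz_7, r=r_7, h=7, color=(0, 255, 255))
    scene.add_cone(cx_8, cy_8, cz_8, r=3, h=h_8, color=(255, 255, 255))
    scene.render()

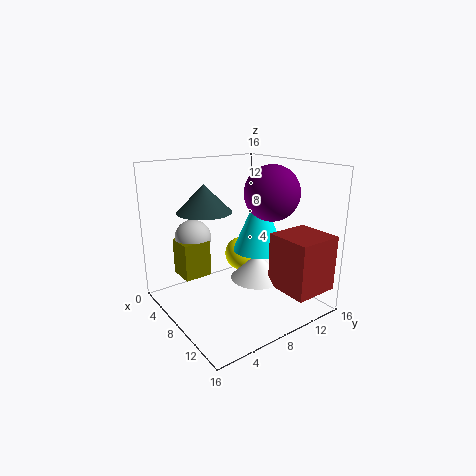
cx_1 = 4
cy_1 = 2
w_1 = 3
d_1 = 3
h_1 = 4
cy_2 = 10
r_2 = 2
cx_3 = 5
cy_3 = 4
cz_3 = 8
cx_4 = 10
cy_4 = 11
cz_4 = 13
cx_5 = 6
cy_5 = 5
cz_5 = 11
h_5 = 3
cx_6 = 11
cy_6 = 10
cz_6 = 3
d_6 = 5
h_6 = 6
cx_7 = 8
cy_7 = 11
cz_7 = 6
r_7 = 3
cx_8 = 9
cy_8 = 10
cz_8 = 3
h_8 = 3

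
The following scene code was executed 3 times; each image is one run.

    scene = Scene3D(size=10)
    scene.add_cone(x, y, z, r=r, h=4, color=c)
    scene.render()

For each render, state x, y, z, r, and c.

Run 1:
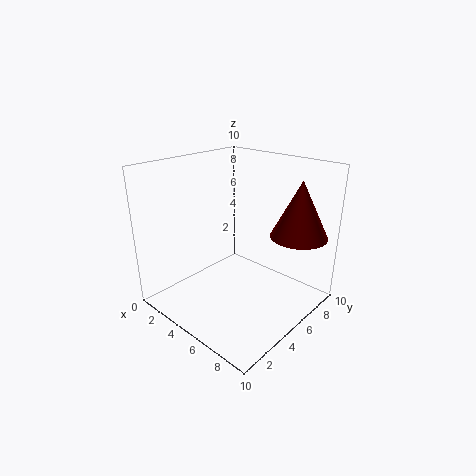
x = 8; y = 8; z = 5; r = 2; c = 'maroon'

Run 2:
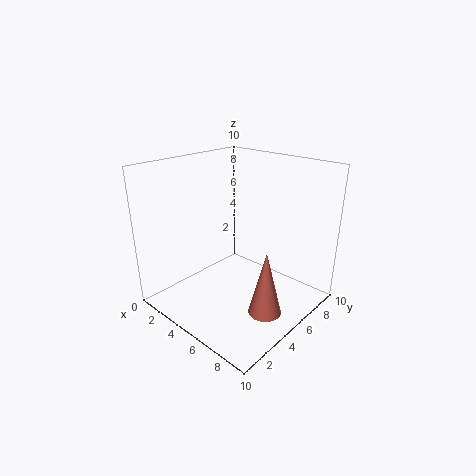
x = 9; y = 3; z = 2; r = 1; c = 'salmon'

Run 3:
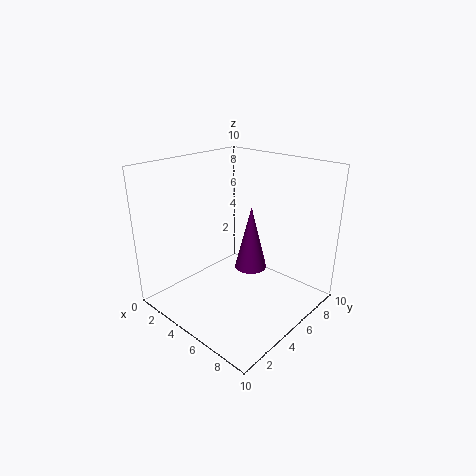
x = 7; y = 4; z = 4; r = 1; c = 'purple'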